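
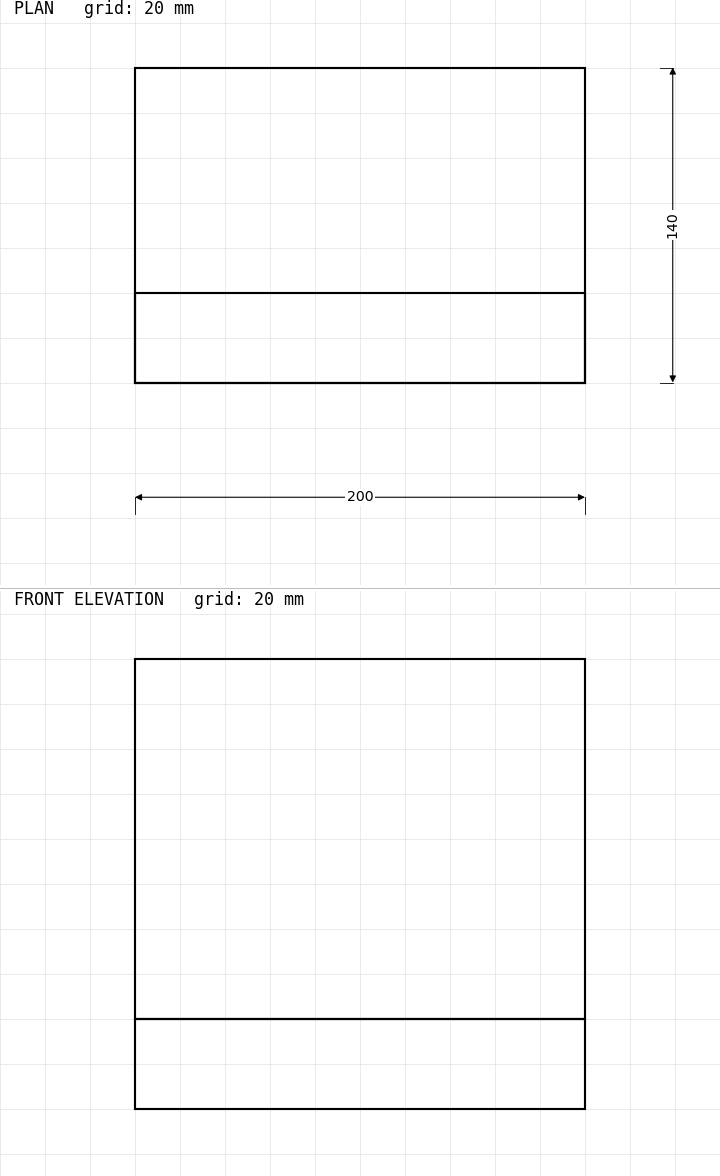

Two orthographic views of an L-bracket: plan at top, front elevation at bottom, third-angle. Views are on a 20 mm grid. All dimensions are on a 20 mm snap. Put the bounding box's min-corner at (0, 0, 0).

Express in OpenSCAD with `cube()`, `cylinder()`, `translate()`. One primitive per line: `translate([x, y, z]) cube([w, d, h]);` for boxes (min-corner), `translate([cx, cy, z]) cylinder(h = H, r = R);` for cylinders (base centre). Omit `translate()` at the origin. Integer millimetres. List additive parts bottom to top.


cube([200, 140, 40]);
translate([0, 0, 40]) cube([200, 40, 160]);


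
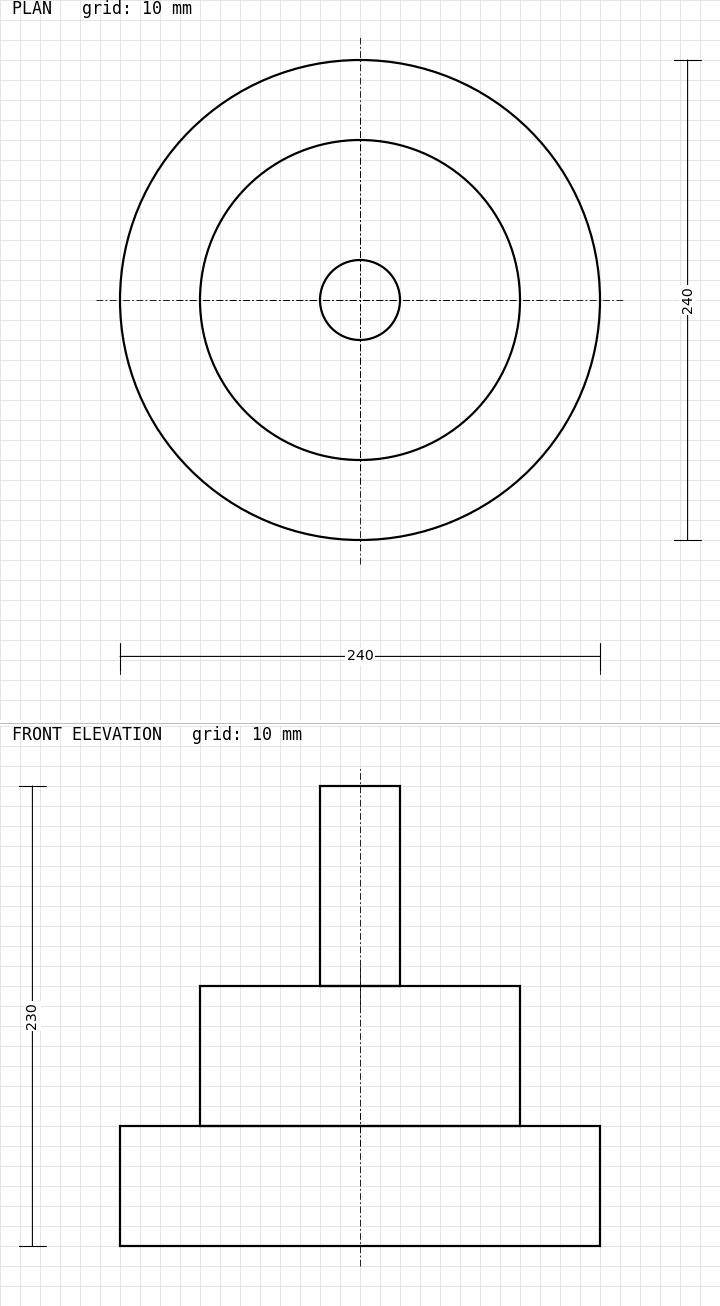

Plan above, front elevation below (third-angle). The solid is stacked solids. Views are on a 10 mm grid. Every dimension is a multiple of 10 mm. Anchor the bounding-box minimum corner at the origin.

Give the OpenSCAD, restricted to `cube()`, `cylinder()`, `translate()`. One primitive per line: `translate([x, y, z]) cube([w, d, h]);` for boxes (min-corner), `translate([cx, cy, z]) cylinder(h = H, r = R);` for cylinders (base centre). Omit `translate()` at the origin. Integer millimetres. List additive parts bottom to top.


translate([120, 120, 0]) cylinder(h = 60, r = 120);
translate([120, 120, 60]) cylinder(h = 70, r = 80);
translate([120, 120, 130]) cylinder(h = 100, r = 20);


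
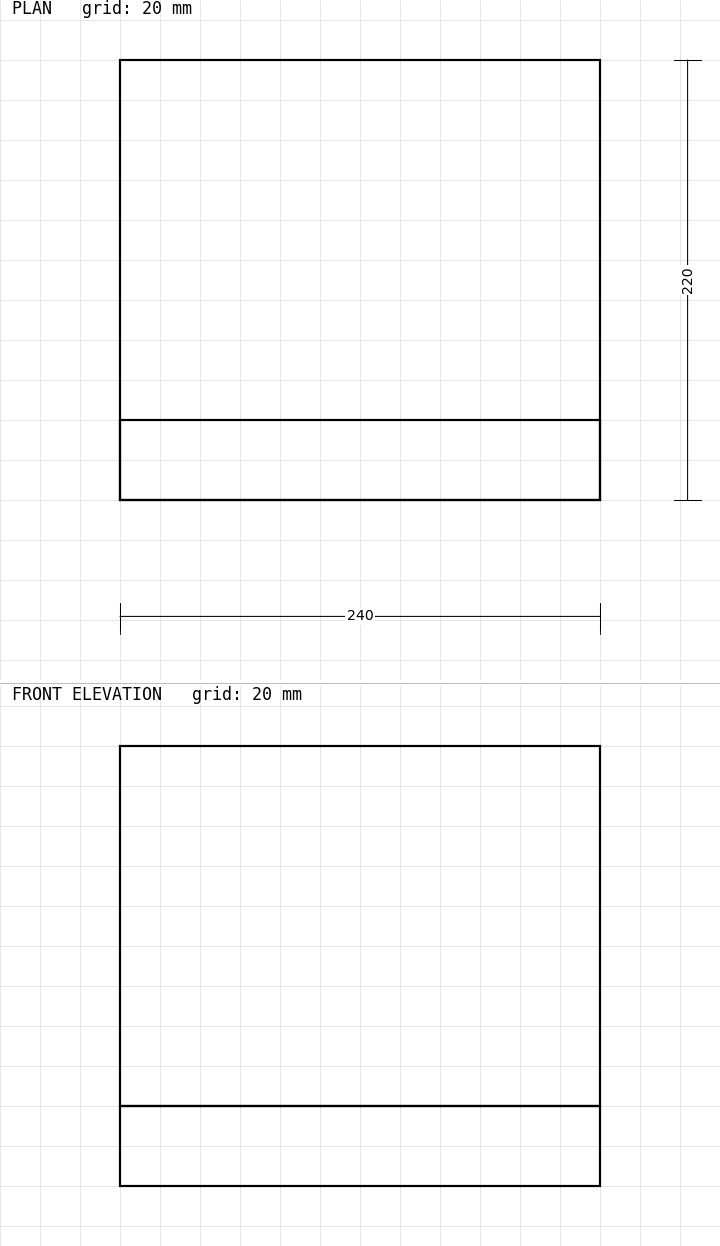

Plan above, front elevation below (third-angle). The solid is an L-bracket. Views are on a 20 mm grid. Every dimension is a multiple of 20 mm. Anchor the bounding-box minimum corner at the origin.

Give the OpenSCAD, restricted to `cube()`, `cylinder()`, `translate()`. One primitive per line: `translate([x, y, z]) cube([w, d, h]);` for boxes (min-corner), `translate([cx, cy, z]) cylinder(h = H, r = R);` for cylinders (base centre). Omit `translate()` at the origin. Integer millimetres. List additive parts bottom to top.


cube([240, 220, 40]);
translate([0, 0, 40]) cube([240, 40, 180]);


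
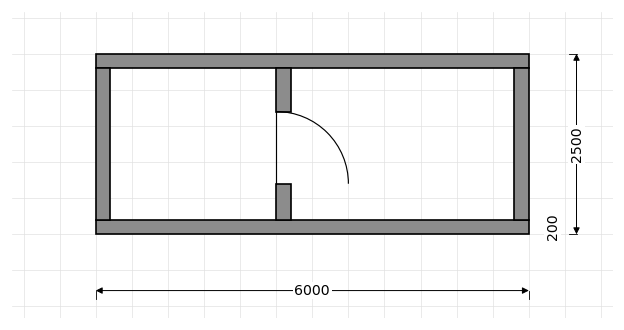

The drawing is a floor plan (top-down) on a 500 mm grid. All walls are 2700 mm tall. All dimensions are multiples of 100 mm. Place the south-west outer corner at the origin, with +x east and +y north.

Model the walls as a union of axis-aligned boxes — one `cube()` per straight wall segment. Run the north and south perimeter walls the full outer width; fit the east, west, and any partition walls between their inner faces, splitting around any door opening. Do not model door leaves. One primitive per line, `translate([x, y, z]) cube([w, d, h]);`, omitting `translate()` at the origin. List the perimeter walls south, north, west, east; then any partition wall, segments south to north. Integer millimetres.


cube([6000, 200, 2700]);
translate([0, 2300, 0]) cube([6000, 200, 2700]);
translate([0, 200, 0]) cube([200, 2100, 2700]);
translate([5800, 200, 0]) cube([200, 2100, 2700]);
translate([2500, 200, 0]) cube([200, 500, 2700]);
translate([2500, 1700, 0]) cube([200, 600, 2700]);


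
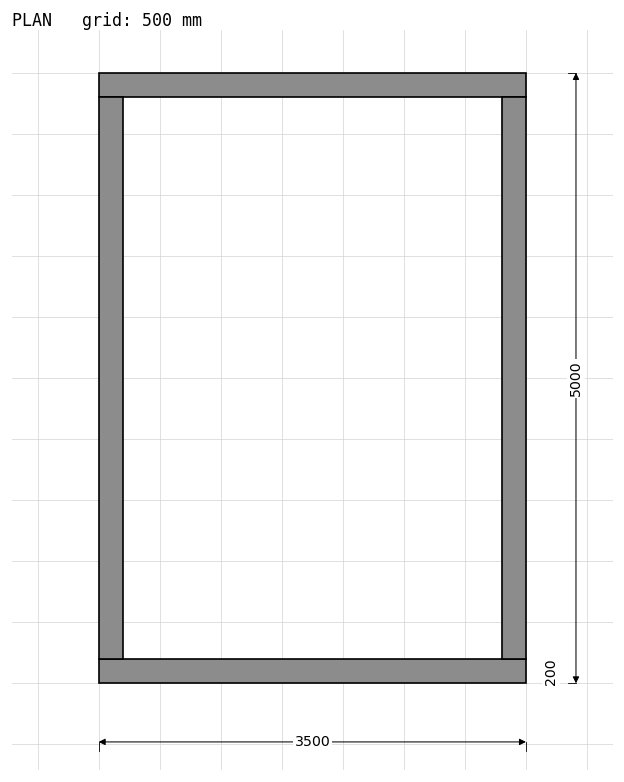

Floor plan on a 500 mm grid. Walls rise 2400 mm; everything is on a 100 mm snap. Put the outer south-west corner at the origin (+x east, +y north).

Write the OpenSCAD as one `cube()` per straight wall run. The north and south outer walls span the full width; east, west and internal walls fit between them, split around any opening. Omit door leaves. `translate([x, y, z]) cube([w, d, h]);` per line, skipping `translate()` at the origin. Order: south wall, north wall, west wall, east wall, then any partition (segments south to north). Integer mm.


cube([3500, 200, 2400]);
translate([0, 4800, 0]) cube([3500, 200, 2400]);
translate([0, 200, 0]) cube([200, 4600, 2400]);
translate([3300, 200, 0]) cube([200, 4600, 2400]);


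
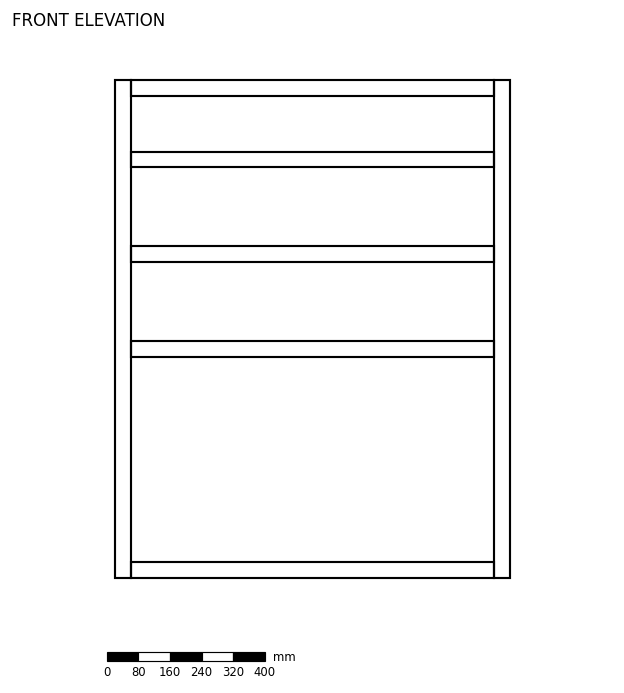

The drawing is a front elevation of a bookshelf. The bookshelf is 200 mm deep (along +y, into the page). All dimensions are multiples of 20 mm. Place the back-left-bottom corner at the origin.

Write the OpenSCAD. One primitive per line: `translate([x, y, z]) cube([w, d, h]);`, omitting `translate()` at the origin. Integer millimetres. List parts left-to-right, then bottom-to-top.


cube([40, 200, 1260]);
translate([40, 0, 0]) cube([920, 200, 40]);
translate([40, 0, 560]) cube([920, 200, 40]);
translate([40, 0, 800]) cube([920, 200, 40]);
translate([40, 0, 1040]) cube([920, 200, 40]);
translate([40, 0, 1220]) cube([920, 200, 40]);
translate([960, 0, 0]) cube([40, 200, 1260]);


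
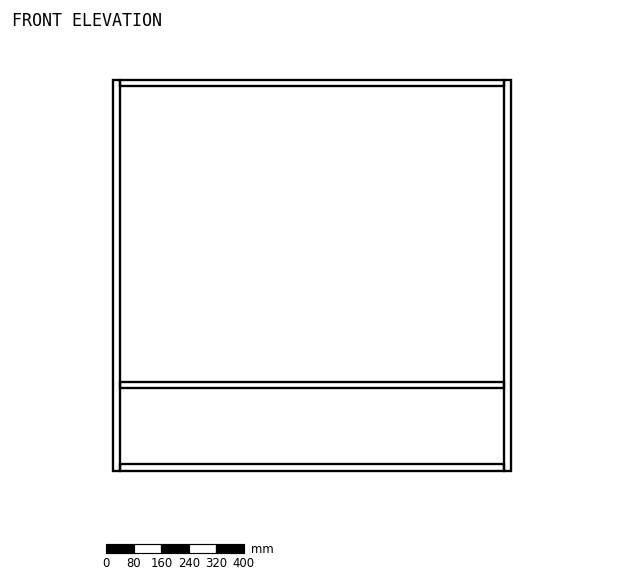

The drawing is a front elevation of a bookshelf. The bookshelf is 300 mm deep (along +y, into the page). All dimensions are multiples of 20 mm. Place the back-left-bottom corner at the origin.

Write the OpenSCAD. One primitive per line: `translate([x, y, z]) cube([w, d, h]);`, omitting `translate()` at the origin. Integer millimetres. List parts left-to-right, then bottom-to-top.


cube([20, 300, 1140]);
translate([20, 0, 0]) cube([1120, 300, 20]);
translate([20, 0, 240]) cube([1120, 300, 20]);
translate([20, 0, 1120]) cube([1120, 300, 20]);
translate([1140, 0, 0]) cube([20, 300, 1140]);


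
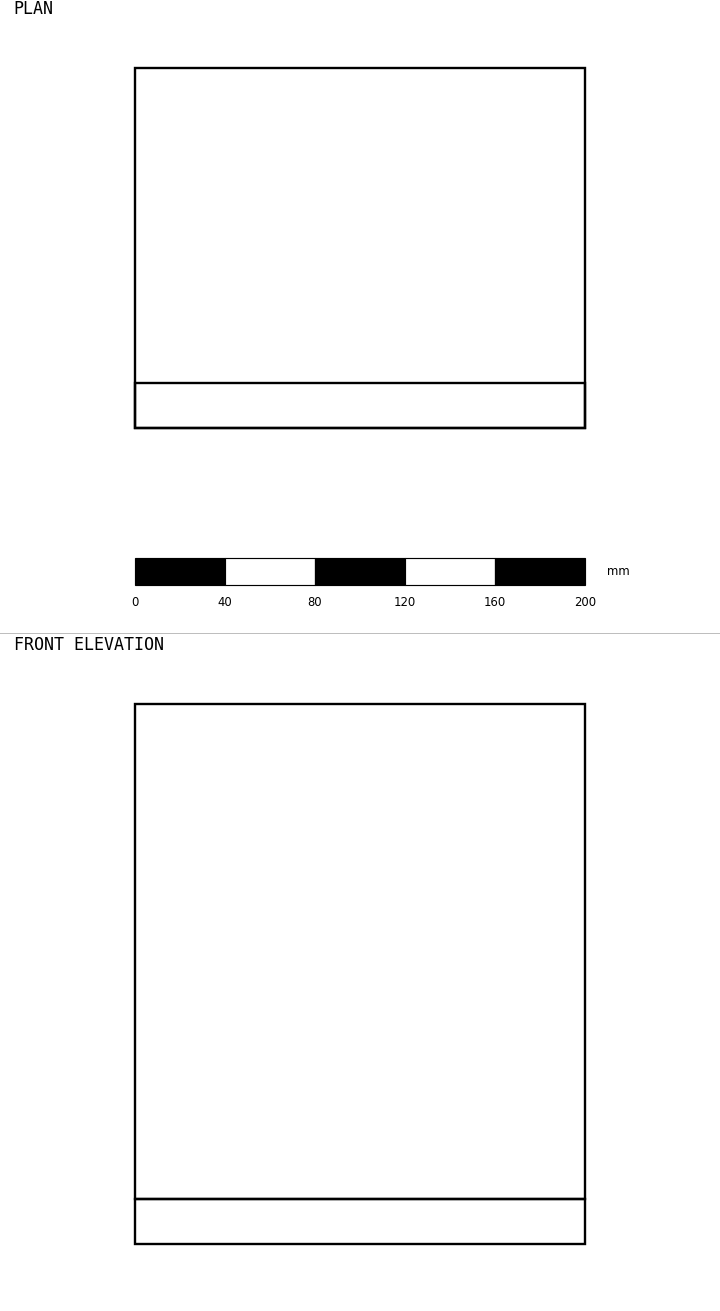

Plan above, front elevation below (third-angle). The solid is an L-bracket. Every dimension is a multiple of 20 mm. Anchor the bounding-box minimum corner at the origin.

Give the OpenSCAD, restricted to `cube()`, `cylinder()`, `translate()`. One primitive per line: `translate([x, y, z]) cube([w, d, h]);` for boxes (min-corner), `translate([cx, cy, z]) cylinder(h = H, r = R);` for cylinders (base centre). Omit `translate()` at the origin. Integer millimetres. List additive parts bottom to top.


cube([200, 160, 20]);
translate([0, 0, 20]) cube([200, 20, 220]);


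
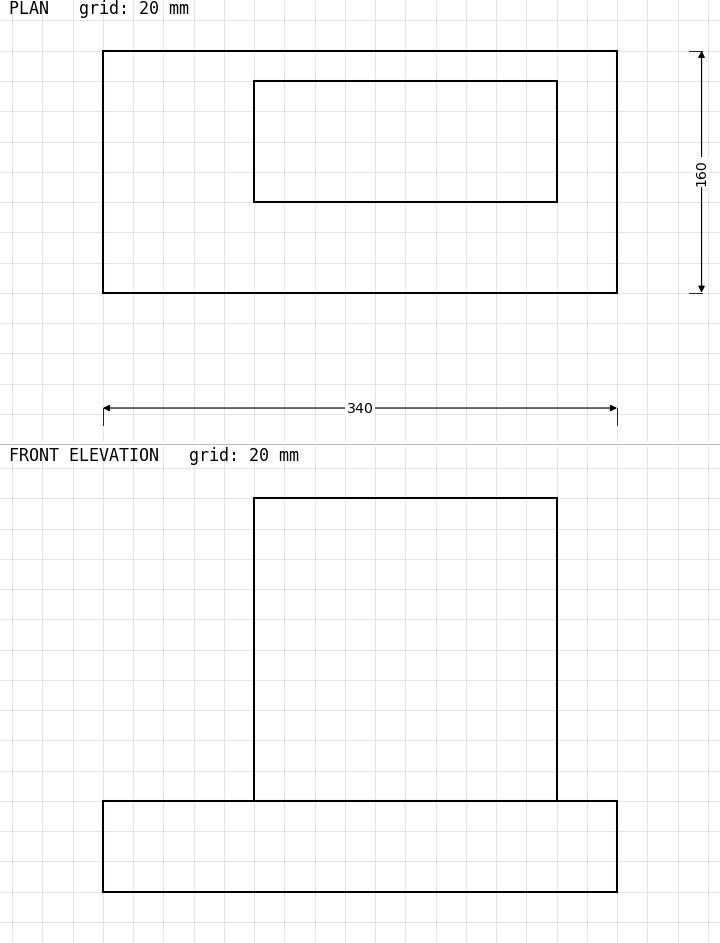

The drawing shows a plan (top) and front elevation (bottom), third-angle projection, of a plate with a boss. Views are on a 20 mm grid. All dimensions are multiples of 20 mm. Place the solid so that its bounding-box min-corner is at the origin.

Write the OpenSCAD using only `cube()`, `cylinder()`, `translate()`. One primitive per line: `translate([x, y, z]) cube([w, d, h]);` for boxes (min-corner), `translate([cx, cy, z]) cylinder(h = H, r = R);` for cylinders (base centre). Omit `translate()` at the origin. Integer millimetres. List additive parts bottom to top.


cube([340, 160, 60]);
translate([100, 60, 60]) cube([200, 80, 200]);


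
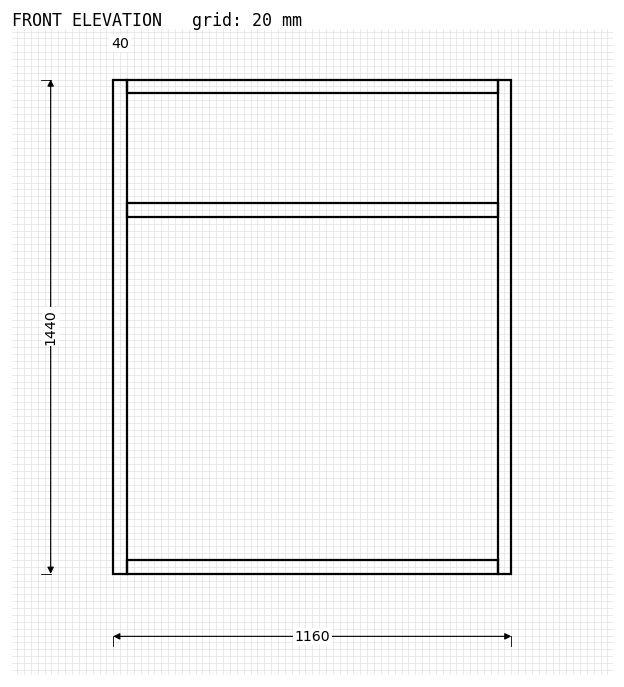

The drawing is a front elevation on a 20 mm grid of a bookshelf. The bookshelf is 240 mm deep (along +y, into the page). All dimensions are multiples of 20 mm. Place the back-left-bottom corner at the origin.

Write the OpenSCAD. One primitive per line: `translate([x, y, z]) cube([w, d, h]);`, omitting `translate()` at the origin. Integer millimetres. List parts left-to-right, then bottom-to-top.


cube([40, 240, 1440]);
translate([40, 0, 0]) cube([1080, 240, 40]);
translate([40, 0, 1040]) cube([1080, 240, 40]);
translate([40, 0, 1400]) cube([1080, 240, 40]);
translate([1120, 0, 0]) cube([40, 240, 1440]);


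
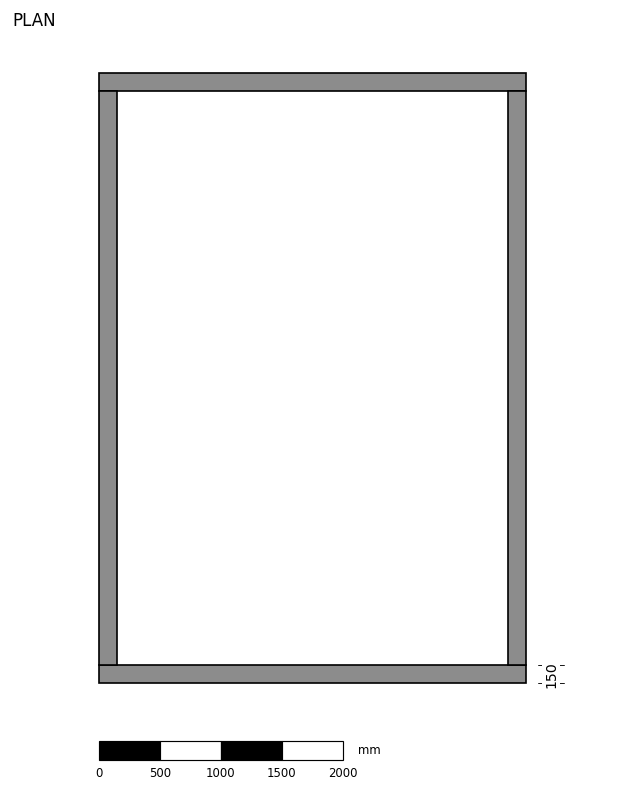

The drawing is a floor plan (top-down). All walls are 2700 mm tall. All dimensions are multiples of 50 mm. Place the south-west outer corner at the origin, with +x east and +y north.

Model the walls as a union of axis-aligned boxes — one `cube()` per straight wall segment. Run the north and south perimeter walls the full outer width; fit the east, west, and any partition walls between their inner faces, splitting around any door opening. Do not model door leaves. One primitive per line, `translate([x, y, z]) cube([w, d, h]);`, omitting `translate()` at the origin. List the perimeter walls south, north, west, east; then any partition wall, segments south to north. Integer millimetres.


cube([3500, 150, 2700]);
translate([0, 4850, 0]) cube([3500, 150, 2700]);
translate([0, 150, 0]) cube([150, 4700, 2700]);
translate([3350, 150, 0]) cube([150, 4700, 2700]);


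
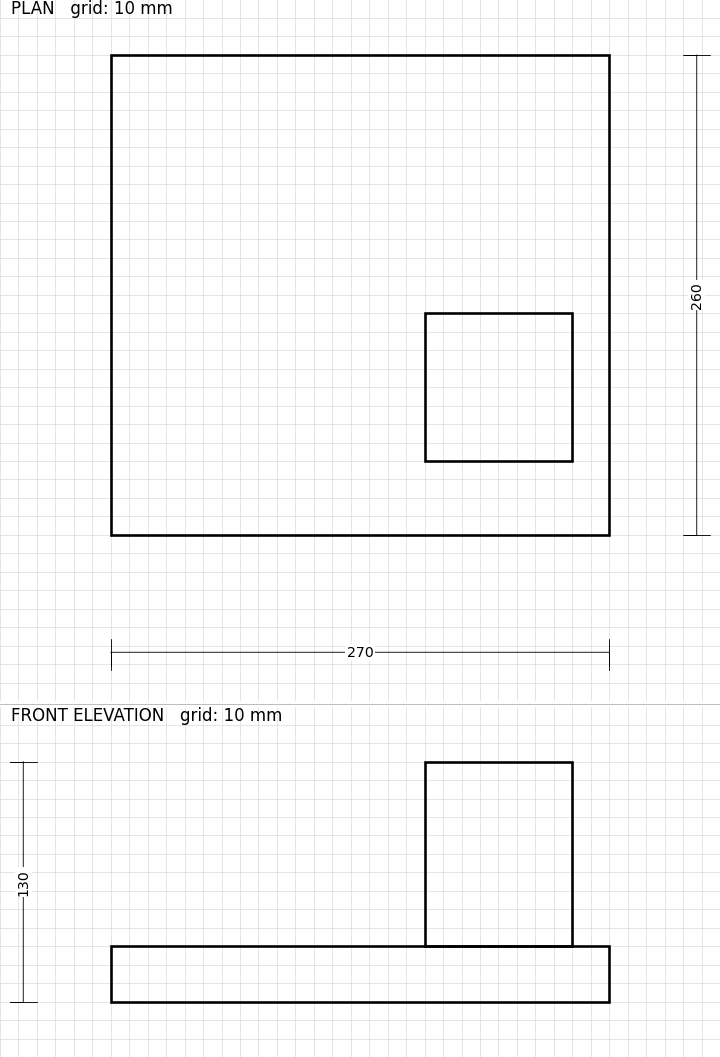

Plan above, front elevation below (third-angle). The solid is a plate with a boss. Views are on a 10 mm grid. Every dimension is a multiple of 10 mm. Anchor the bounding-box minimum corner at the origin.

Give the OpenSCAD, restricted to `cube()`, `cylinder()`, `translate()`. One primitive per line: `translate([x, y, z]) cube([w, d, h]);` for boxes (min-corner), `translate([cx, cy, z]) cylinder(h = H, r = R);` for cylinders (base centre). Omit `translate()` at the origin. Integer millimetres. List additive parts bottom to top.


cube([270, 260, 30]);
translate([170, 40, 30]) cube([80, 80, 100]);


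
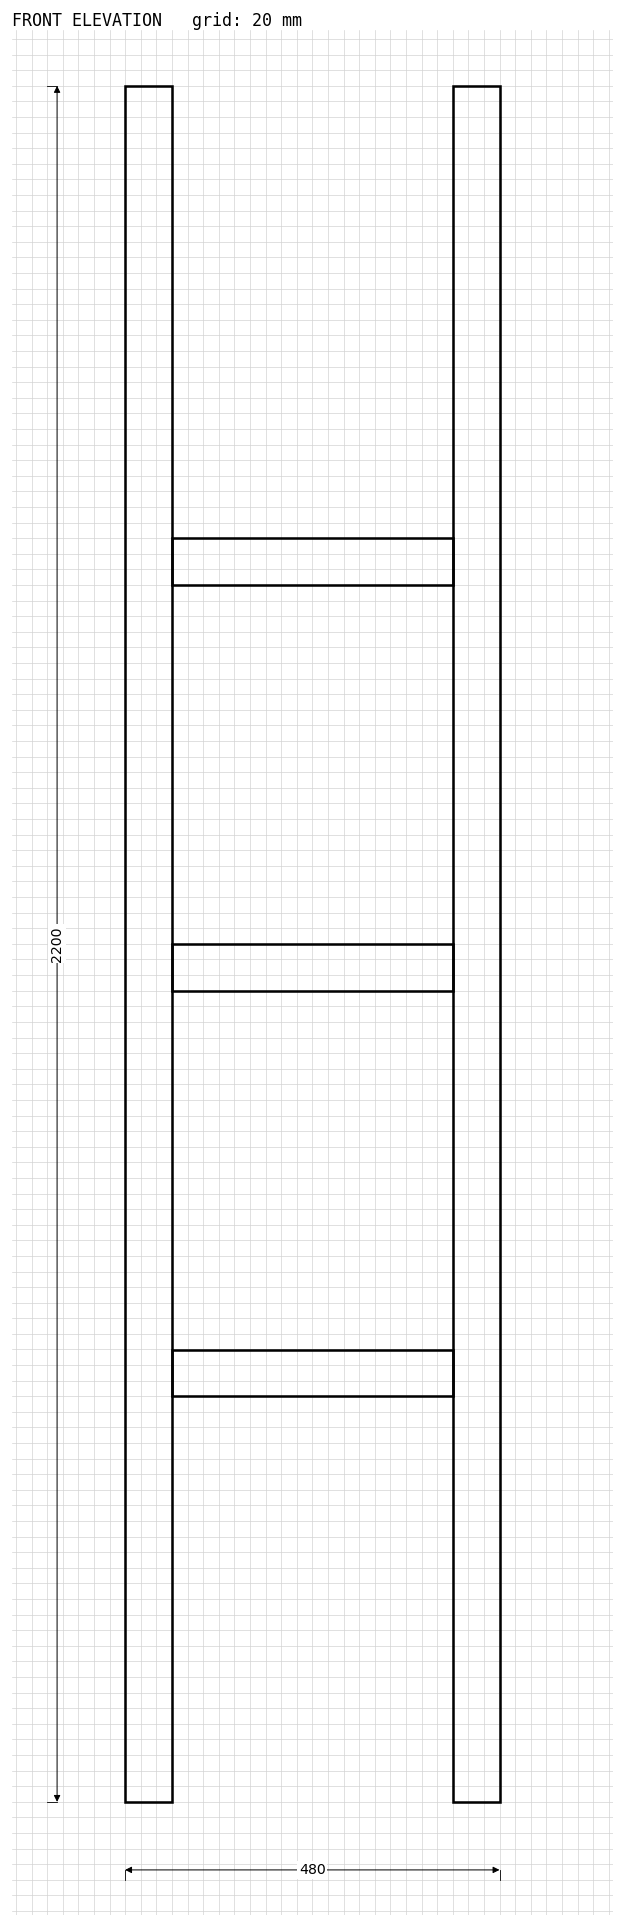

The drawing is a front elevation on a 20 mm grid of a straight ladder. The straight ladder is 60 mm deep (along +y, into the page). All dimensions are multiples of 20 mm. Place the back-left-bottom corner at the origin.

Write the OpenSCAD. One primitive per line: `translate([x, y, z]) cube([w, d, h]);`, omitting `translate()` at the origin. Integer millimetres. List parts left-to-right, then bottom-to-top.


cube([60, 60, 2200]);
translate([60, 0, 520]) cube([360, 60, 60]);
translate([60, 0, 1040]) cube([360, 60, 60]);
translate([60, 0, 1560]) cube([360, 60, 60]);
translate([420, 0, 0]) cube([60, 60, 2200]);


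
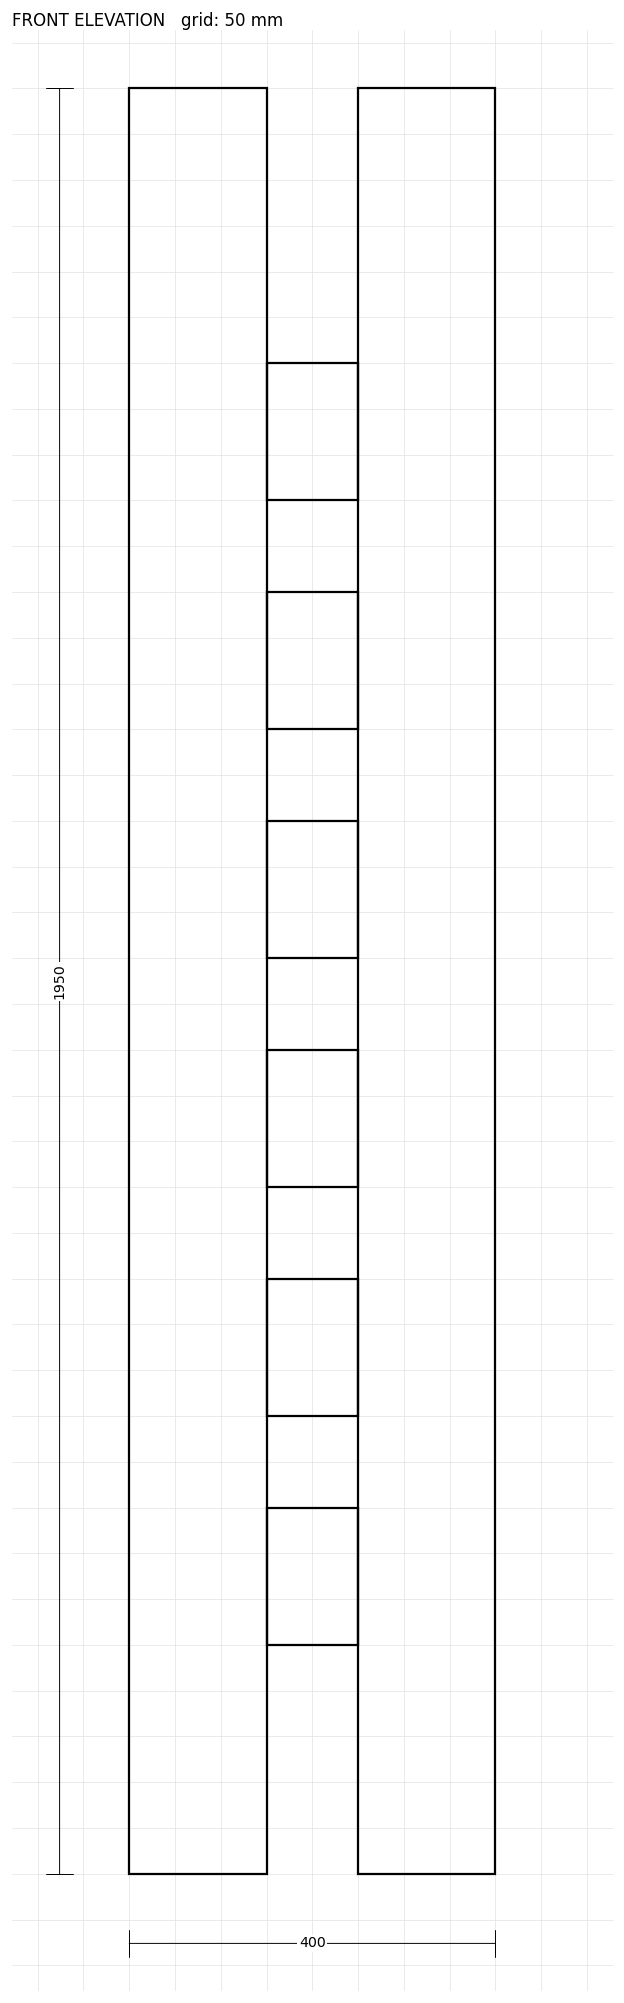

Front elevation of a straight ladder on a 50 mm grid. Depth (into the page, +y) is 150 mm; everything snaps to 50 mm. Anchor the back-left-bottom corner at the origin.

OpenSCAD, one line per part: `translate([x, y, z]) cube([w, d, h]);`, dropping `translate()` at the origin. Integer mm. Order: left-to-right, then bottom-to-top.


cube([150, 150, 1950]);
translate([150, 0, 250]) cube([100, 150, 150]);
translate([150, 0, 500]) cube([100, 150, 150]);
translate([150, 0, 750]) cube([100, 150, 150]);
translate([150, 0, 1000]) cube([100, 150, 150]);
translate([150, 0, 1250]) cube([100, 150, 150]);
translate([150, 0, 1500]) cube([100, 150, 150]);
translate([250, 0, 0]) cube([150, 150, 1950]);


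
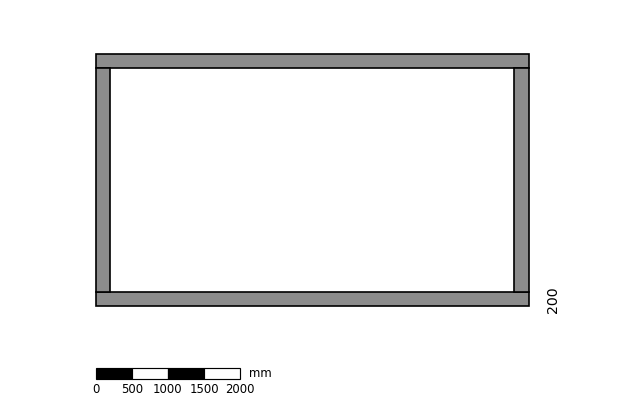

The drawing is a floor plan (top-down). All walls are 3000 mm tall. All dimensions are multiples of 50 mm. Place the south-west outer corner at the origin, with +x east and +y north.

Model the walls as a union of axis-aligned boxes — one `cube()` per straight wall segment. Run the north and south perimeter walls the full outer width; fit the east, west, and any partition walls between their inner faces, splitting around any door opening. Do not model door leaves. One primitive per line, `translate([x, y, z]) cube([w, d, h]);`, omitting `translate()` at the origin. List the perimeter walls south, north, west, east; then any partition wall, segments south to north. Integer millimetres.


cube([6000, 200, 3000]);
translate([0, 3300, 0]) cube([6000, 200, 3000]);
translate([0, 200, 0]) cube([200, 3100, 3000]);
translate([5800, 200, 0]) cube([200, 3100, 3000]);


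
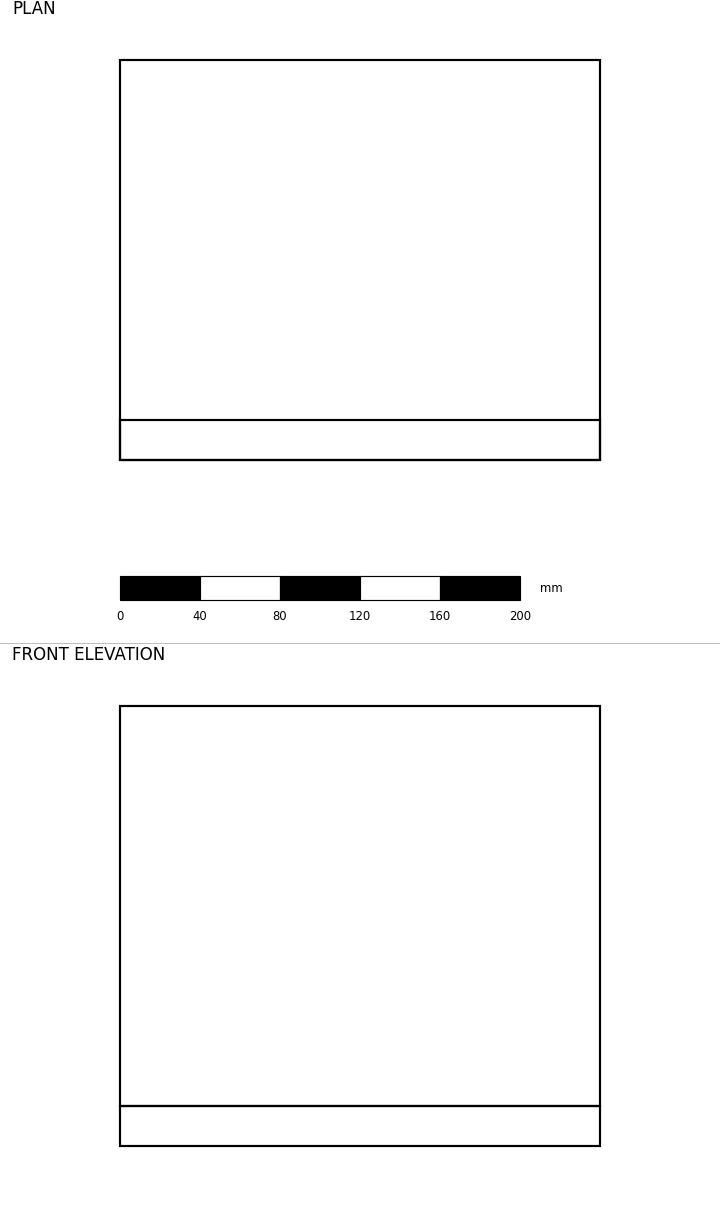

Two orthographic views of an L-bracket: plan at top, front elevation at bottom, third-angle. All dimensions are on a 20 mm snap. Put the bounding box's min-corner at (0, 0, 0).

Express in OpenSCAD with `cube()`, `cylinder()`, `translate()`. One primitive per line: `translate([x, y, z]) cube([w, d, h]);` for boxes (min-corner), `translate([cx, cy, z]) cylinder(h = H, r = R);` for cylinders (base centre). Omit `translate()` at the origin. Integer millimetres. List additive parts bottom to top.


cube([240, 200, 20]);
translate([0, 0, 20]) cube([240, 20, 200]);


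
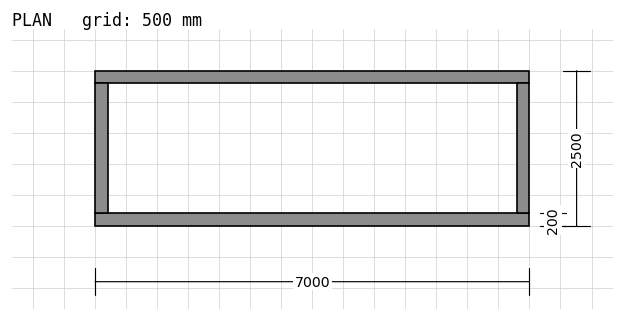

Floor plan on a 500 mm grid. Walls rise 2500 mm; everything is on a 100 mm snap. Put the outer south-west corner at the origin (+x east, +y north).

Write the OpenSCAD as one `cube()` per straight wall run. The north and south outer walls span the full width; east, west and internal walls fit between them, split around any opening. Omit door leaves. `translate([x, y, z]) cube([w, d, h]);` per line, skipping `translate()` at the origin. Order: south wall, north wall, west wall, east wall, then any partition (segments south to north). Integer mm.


cube([7000, 200, 2500]);
translate([0, 2300, 0]) cube([7000, 200, 2500]);
translate([0, 200, 0]) cube([200, 2100, 2500]);
translate([6800, 200, 0]) cube([200, 2100, 2500]);


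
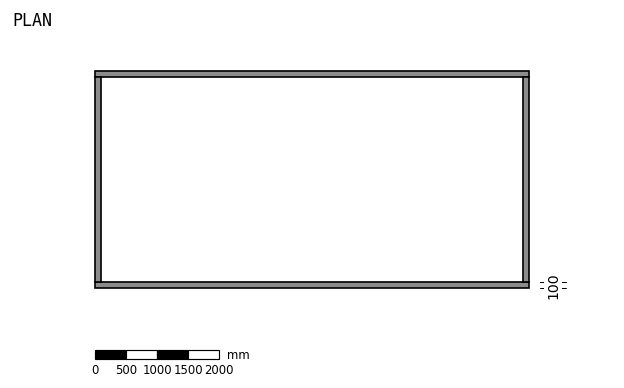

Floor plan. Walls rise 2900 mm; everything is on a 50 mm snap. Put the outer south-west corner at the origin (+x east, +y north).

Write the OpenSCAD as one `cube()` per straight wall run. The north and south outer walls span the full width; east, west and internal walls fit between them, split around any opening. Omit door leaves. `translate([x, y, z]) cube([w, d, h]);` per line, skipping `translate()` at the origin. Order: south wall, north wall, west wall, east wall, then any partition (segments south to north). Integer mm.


cube([7000, 100, 2900]);
translate([0, 3400, 0]) cube([7000, 100, 2900]);
translate([0, 100, 0]) cube([100, 3300, 2900]);
translate([6900, 100, 0]) cube([100, 3300, 2900]);


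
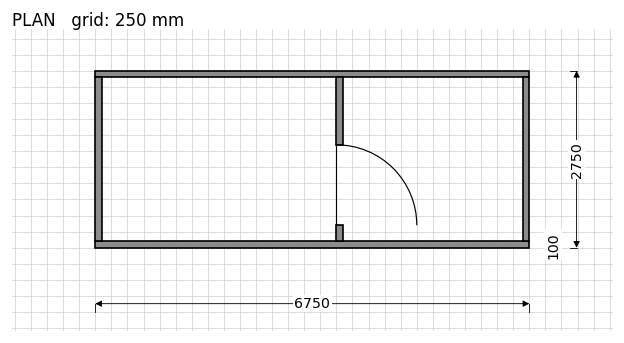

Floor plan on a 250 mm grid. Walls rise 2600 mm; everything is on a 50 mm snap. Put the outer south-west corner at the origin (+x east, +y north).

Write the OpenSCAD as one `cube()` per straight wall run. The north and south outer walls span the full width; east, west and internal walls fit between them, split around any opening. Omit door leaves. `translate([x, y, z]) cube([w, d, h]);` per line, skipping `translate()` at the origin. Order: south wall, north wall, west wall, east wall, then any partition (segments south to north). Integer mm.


cube([6750, 100, 2600]);
translate([0, 2650, 0]) cube([6750, 100, 2600]);
translate([0, 100, 0]) cube([100, 2550, 2600]);
translate([6650, 100, 0]) cube([100, 2550, 2600]);
translate([3750, 100, 0]) cube([100, 250, 2600]);
translate([3750, 1600, 0]) cube([100, 1050, 2600]);


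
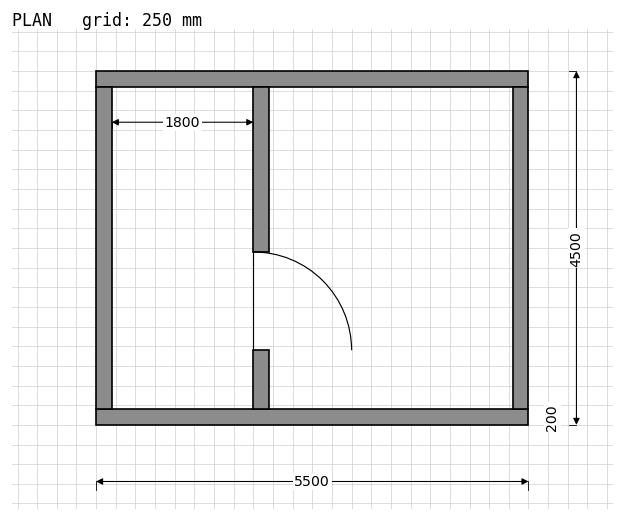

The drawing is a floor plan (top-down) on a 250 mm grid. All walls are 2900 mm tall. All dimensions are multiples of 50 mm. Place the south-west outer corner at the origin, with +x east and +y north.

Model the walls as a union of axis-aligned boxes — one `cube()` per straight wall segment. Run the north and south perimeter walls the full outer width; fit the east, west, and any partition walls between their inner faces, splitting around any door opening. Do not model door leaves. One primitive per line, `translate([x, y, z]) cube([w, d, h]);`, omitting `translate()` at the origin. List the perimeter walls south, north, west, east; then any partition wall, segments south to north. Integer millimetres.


cube([5500, 200, 2900]);
translate([0, 4300, 0]) cube([5500, 200, 2900]);
translate([0, 200, 0]) cube([200, 4100, 2900]);
translate([5300, 200, 0]) cube([200, 4100, 2900]);
translate([2000, 200, 0]) cube([200, 750, 2900]);
translate([2000, 2200, 0]) cube([200, 2100, 2900]);


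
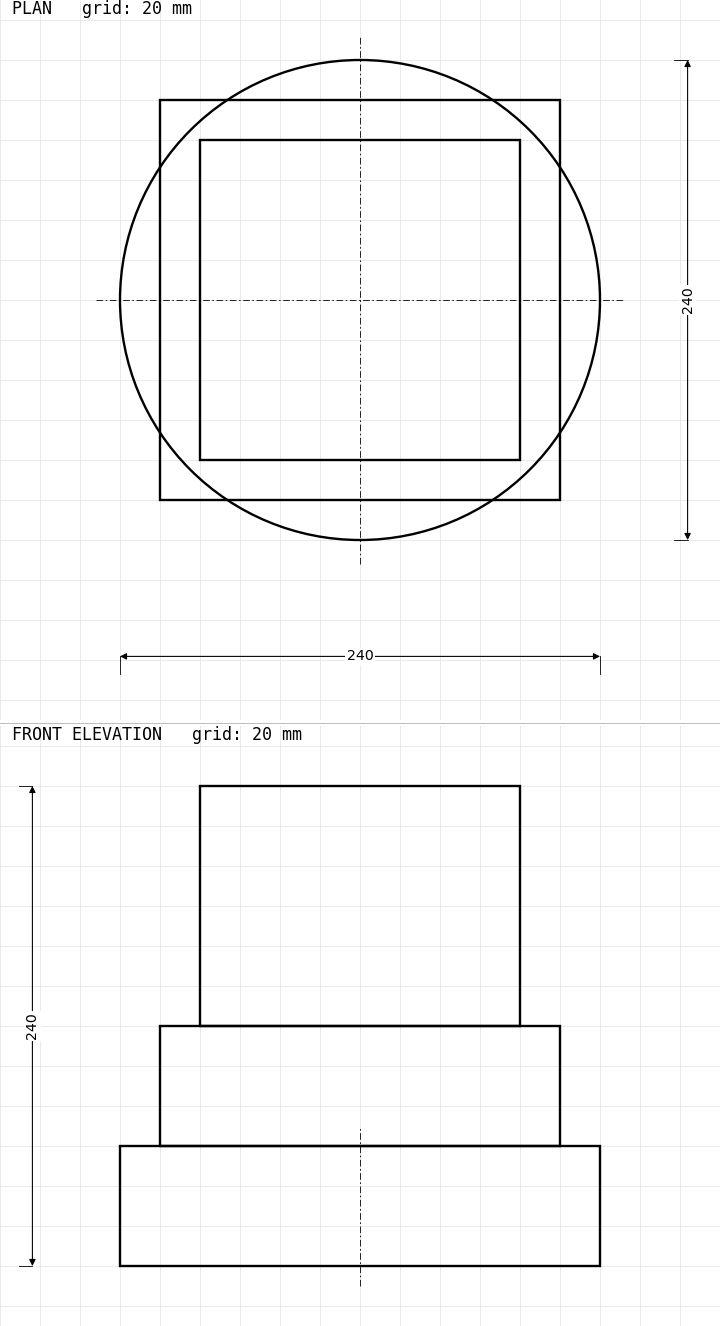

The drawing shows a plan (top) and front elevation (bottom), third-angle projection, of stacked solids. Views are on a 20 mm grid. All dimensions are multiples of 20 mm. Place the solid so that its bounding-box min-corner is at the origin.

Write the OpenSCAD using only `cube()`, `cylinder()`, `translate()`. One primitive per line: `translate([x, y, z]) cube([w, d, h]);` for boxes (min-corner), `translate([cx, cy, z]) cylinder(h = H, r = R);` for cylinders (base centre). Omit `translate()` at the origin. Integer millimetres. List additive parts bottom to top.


translate([120, 120, 0]) cylinder(h = 60, r = 120);
translate([20, 20, 60]) cube([200, 200, 60]);
translate([40, 40, 120]) cube([160, 160, 120]);


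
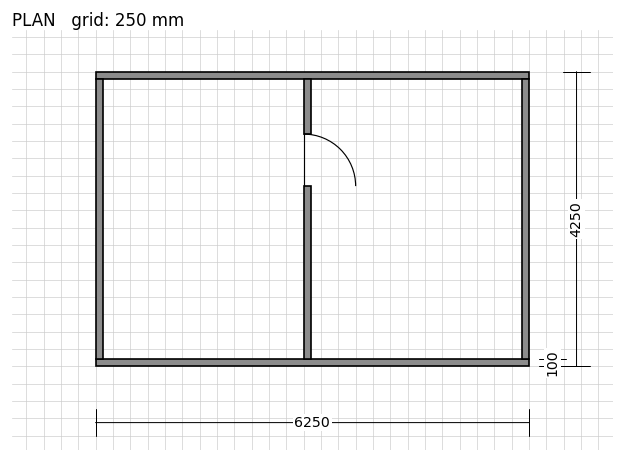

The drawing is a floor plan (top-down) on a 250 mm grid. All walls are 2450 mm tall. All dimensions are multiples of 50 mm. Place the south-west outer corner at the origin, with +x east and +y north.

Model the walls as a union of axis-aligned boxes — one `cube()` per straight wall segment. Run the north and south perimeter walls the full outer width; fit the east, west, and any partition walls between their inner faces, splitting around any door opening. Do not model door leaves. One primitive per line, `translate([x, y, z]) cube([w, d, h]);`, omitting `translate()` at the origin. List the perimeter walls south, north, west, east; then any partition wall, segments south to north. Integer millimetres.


cube([6250, 100, 2450]);
translate([0, 4150, 0]) cube([6250, 100, 2450]);
translate([0, 100, 0]) cube([100, 4050, 2450]);
translate([6150, 100, 0]) cube([100, 4050, 2450]);
translate([3000, 100, 0]) cube([100, 2500, 2450]);
translate([3000, 3350, 0]) cube([100, 800, 2450]);


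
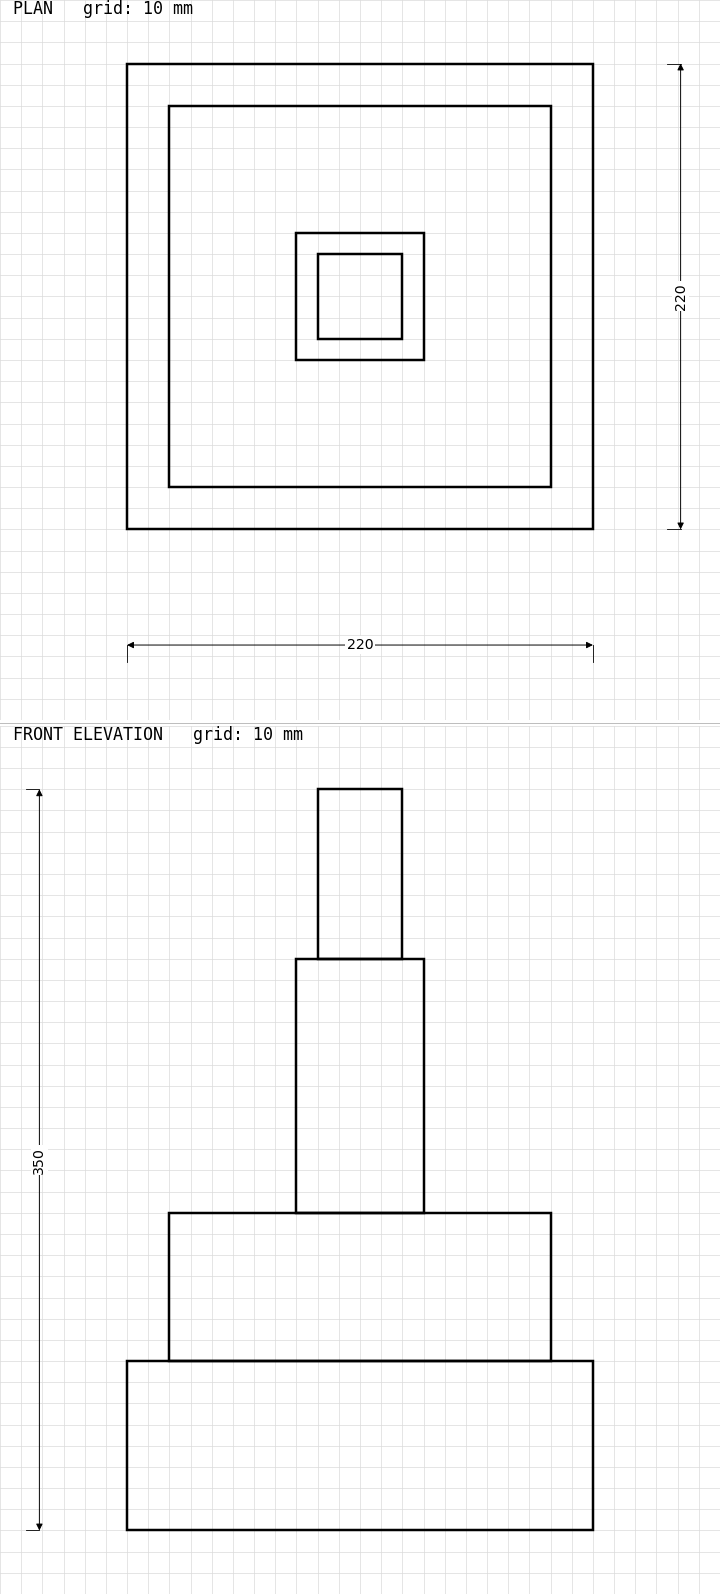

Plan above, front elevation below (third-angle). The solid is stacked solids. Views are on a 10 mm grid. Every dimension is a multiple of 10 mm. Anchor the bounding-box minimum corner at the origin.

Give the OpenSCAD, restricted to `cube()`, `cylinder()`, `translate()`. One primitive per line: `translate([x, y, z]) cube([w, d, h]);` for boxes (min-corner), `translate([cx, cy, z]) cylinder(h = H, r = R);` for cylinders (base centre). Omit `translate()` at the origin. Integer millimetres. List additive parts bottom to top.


cube([220, 220, 80]);
translate([20, 20, 80]) cube([180, 180, 70]);
translate([80, 80, 150]) cube([60, 60, 120]);
translate([90, 90, 270]) cube([40, 40, 80]);


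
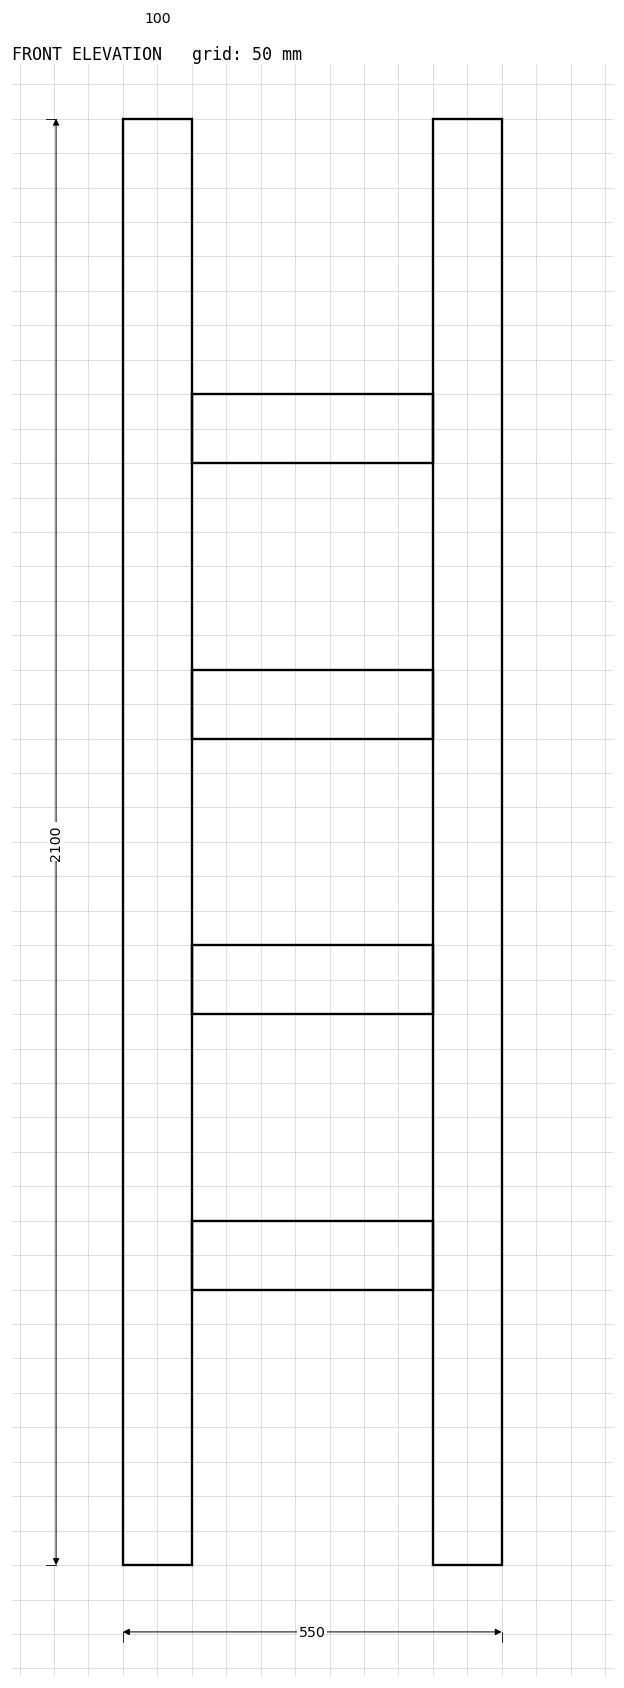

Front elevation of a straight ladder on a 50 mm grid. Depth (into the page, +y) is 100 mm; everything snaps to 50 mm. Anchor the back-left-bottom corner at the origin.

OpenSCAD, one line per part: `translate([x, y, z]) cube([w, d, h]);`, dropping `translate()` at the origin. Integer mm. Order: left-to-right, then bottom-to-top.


cube([100, 100, 2100]);
translate([100, 0, 400]) cube([350, 100, 100]);
translate([100, 0, 800]) cube([350, 100, 100]);
translate([100, 0, 1200]) cube([350, 100, 100]);
translate([100, 0, 1600]) cube([350, 100, 100]);
translate([450, 0, 0]) cube([100, 100, 2100]);


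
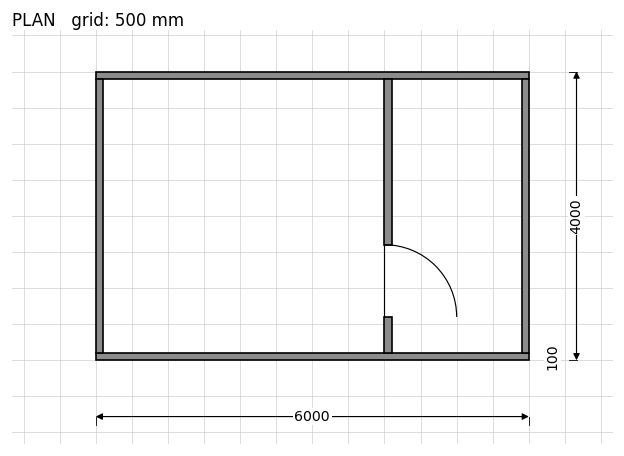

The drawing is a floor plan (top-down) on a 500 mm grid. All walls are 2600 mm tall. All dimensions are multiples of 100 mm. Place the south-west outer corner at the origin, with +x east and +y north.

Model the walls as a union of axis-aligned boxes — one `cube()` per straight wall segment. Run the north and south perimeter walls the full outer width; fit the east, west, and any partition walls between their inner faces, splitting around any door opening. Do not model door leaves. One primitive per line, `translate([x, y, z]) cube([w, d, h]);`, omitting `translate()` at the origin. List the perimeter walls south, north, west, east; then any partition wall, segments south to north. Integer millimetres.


cube([6000, 100, 2600]);
translate([0, 3900, 0]) cube([6000, 100, 2600]);
translate([0, 100, 0]) cube([100, 3800, 2600]);
translate([5900, 100, 0]) cube([100, 3800, 2600]);
translate([4000, 100, 0]) cube([100, 500, 2600]);
translate([4000, 1600, 0]) cube([100, 2300, 2600]);


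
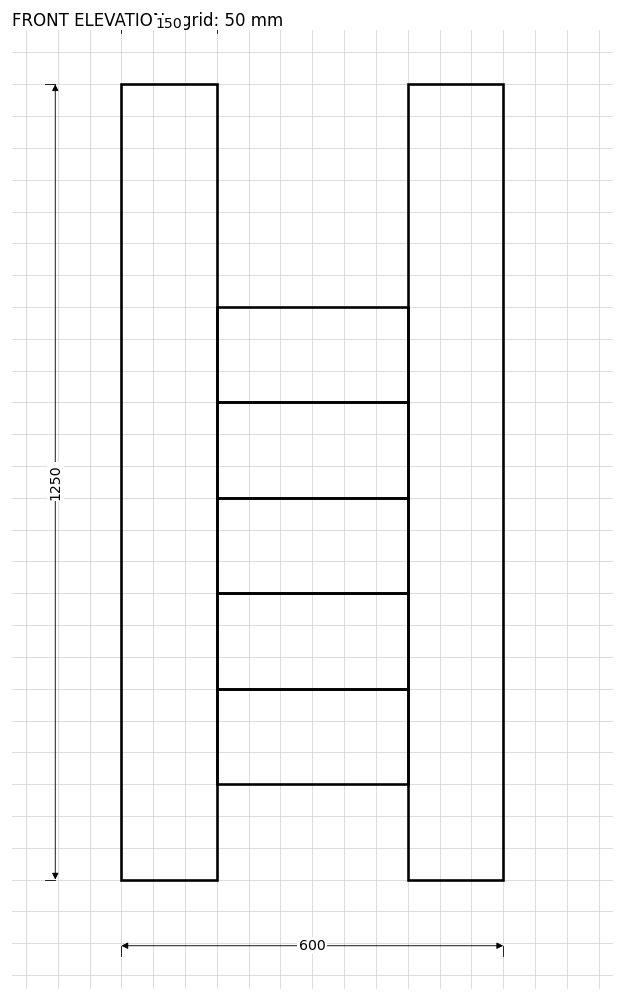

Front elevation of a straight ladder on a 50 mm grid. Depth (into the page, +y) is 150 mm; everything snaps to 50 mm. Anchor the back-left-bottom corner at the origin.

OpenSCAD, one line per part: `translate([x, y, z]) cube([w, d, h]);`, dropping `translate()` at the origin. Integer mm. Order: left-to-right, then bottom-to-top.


cube([150, 150, 1250]);
translate([150, 0, 150]) cube([300, 150, 150]);
translate([150, 0, 300]) cube([300, 150, 150]);
translate([150, 0, 450]) cube([300, 150, 150]);
translate([150, 0, 600]) cube([300, 150, 150]);
translate([150, 0, 750]) cube([300, 150, 150]);
translate([450, 0, 0]) cube([150, 150, 1250]);


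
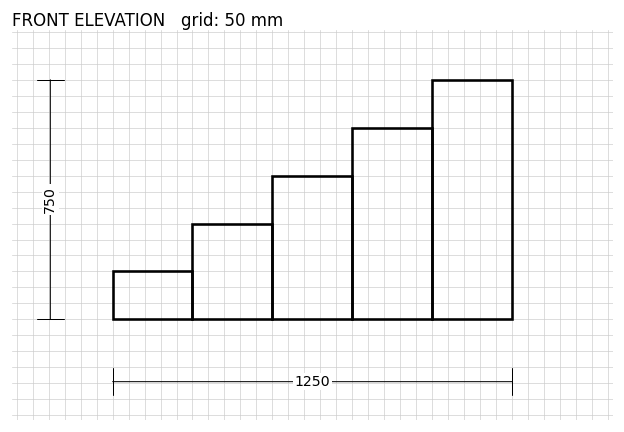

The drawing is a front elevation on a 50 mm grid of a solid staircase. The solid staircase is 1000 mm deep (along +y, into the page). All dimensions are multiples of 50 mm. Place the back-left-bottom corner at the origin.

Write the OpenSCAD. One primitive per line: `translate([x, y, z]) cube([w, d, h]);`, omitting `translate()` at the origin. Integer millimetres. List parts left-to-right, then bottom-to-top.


cube([250, 1000, 150]);
translate([250, 0, 0]) cube([250, 1000, 300]);
translate([500, 0, 0]) cube([250, 1000, 450]);
translate([750, 0, 0]) cube([250, 1000, 600]);
translate([1000, 0, 0]) cube([250, 1000, 750]);


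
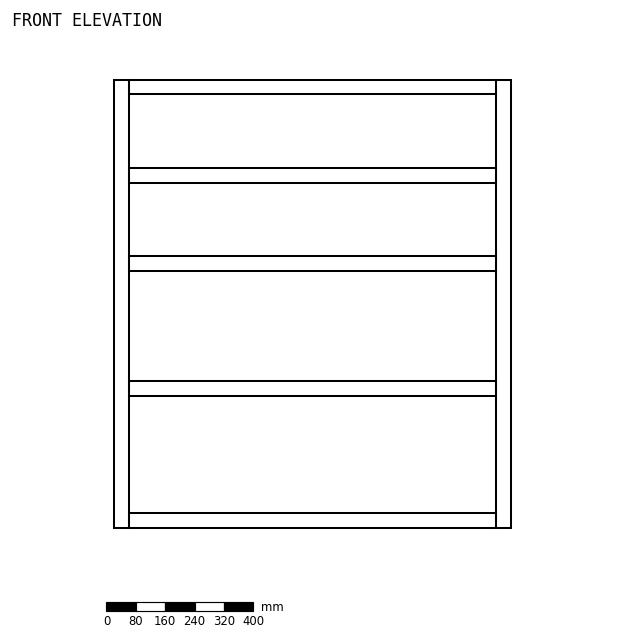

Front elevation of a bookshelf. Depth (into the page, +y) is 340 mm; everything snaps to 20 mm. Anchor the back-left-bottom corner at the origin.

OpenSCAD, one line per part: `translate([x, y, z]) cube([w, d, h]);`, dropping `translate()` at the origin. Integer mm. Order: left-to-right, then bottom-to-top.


cube([40, 340, 1220]);
translate([40, 0, 0]) cube([1000, 340, 40]);
translate([40, 0, 360]) cube([1000, 340, 40]);
translate([40, 0, 700]) cube([1000, 340, 40]);
translate([40, 0, 940]) cube([1000, 340, 40]);
translate([40, 0, 1180]) cube([1000, 340, 40]);
translate([1040, 0, 0]) cube([40, 340, 1220]);


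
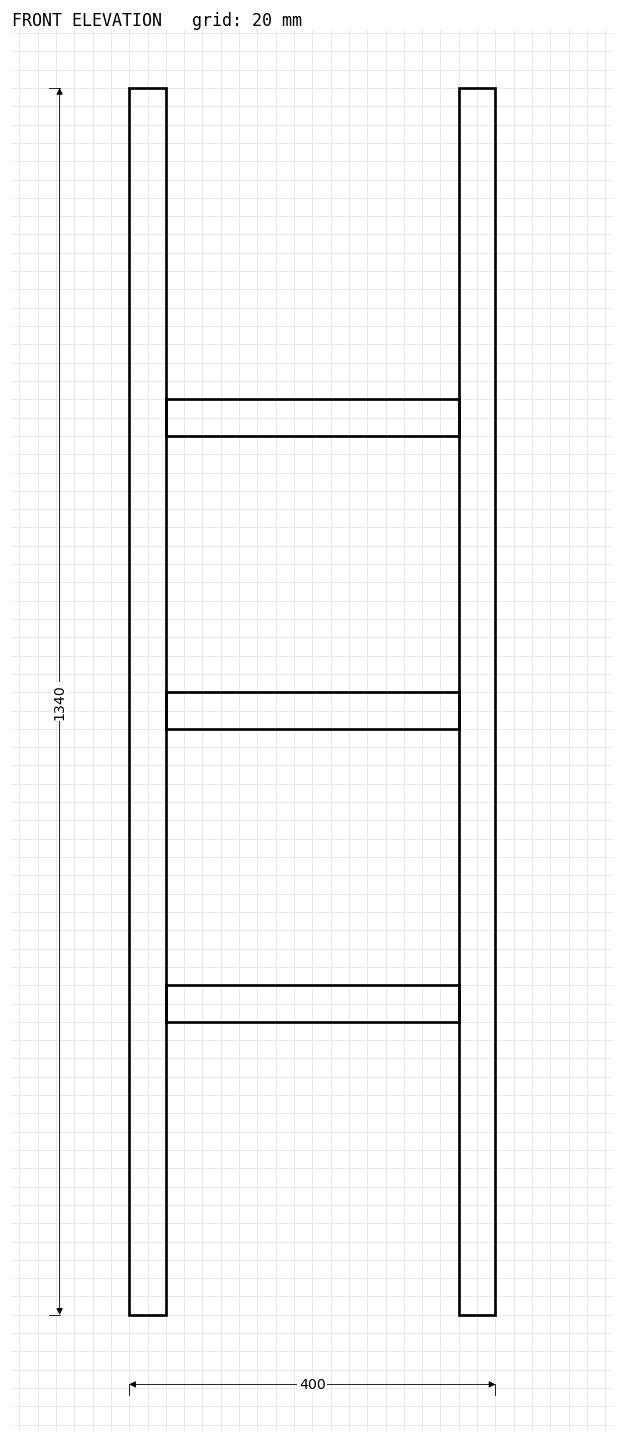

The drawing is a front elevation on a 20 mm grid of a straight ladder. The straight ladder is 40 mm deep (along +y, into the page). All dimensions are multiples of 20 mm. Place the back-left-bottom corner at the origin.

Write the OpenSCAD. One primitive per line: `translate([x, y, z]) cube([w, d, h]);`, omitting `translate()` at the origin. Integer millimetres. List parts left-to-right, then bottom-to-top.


cube([40, 40, 1340]);
translate([40, 0, 320]) cube([320, 40, 40]);
translate([40, 0, 640]) cube([320, 40, 40]);
translate([40, 0, 960]) cube([320, 40, 40]);
translate([360, 0, 0]) cube([40, 40, 1340]);


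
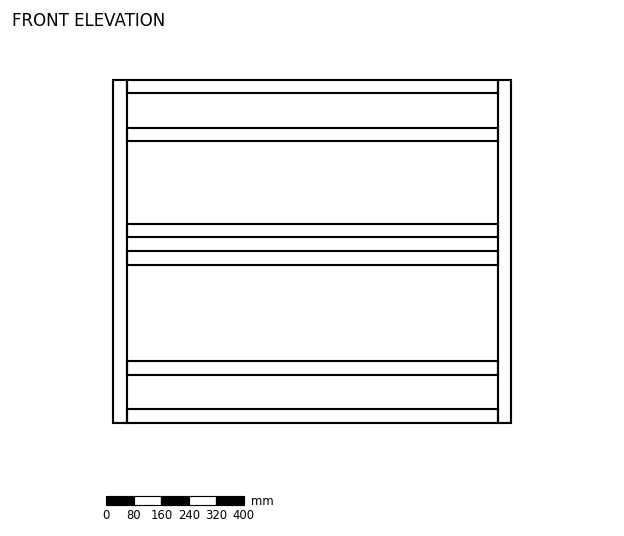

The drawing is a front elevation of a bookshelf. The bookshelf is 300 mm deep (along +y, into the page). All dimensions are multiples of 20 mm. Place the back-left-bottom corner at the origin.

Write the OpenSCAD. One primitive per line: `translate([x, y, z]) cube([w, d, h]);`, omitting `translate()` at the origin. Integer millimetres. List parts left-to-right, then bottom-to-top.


cube([40, 300, 1000]);
translate([40, 0, 0]) cube([1080, 300, 40]);
translate([40, 0, 140]) cube([1080, 300, 40]);
translate([40, 0, 460]) cube([1080, 300, 40]);
translate([40, 0, 540]) cube([1080, 300, 40]);
translate([40, 0, 820]) cube([1080, 300, 40]);
translate([40, 0, 960]) cube([1080, 300, 40]);
translate([1120, 0, 0]) cube([40, 300, 1000]);


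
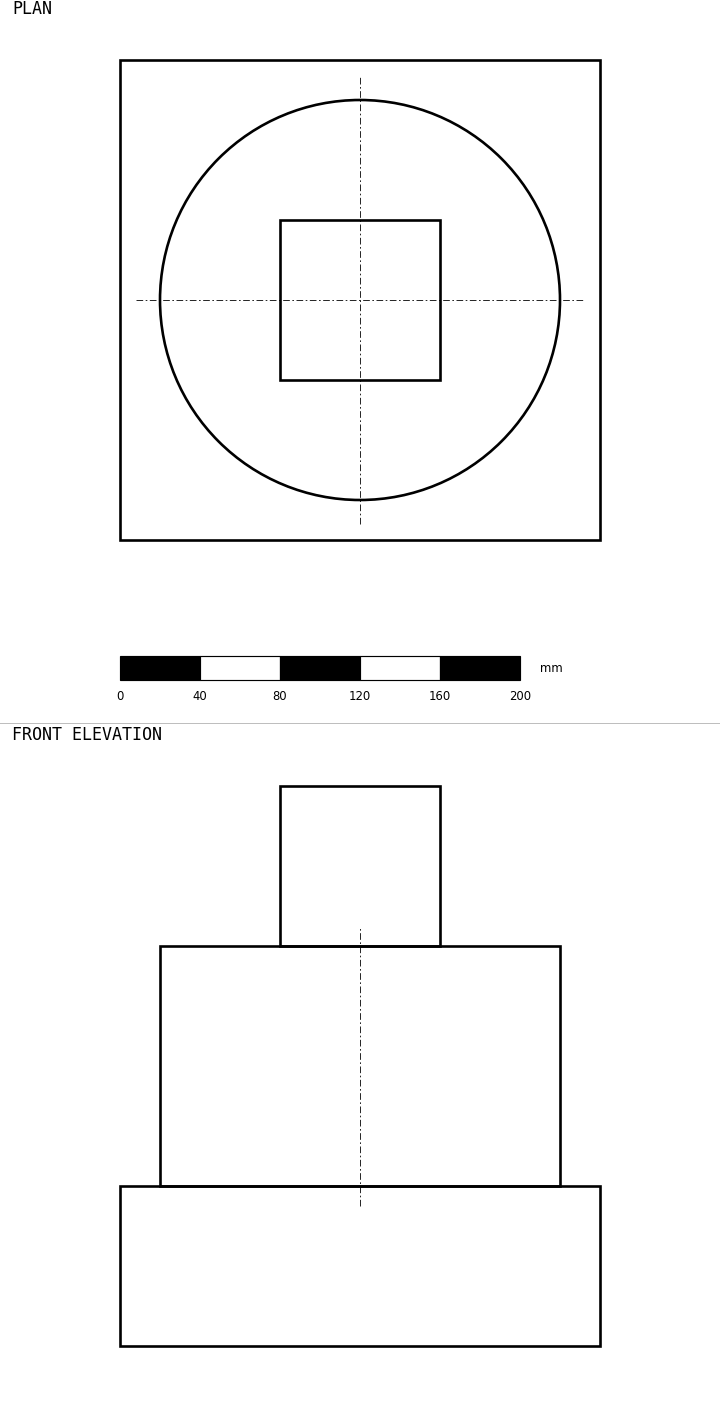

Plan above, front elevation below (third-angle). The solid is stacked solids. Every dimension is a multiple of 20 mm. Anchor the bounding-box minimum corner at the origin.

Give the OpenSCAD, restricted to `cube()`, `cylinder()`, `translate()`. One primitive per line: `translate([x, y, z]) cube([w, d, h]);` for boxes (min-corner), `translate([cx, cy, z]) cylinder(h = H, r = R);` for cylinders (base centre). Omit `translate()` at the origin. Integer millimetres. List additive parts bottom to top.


cube([240, 240, 80]);
translate([120, 120, 80]) cylinder(h = 120, r = 100);
translate([80, 80, 200]) cube([80, 80, 80]);


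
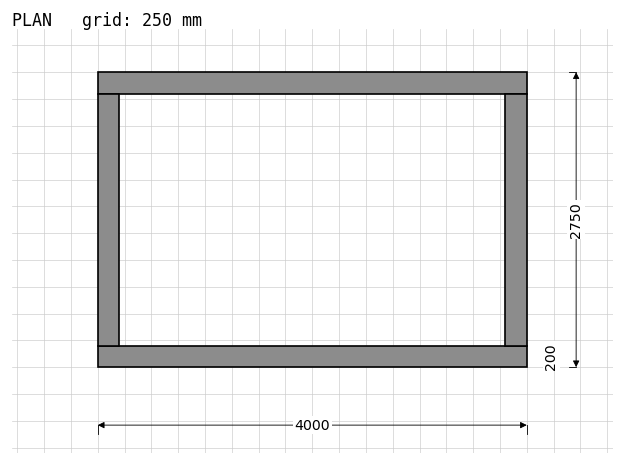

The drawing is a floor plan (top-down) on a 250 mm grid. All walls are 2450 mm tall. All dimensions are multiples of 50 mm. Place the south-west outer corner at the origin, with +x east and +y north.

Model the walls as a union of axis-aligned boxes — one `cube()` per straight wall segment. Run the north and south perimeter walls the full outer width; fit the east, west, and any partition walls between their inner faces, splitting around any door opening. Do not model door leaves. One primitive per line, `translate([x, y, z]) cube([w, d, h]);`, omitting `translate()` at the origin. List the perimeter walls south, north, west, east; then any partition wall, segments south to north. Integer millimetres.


cube([4000, 200, 2450]);
translate([0, 2550, 0]) cube([4000, 200, 2450]);
translate([0, 200, 0]) cube([200, 2350, 2450]);
translate([3800, 200, 0]) cube([200, 2350, 2450]);


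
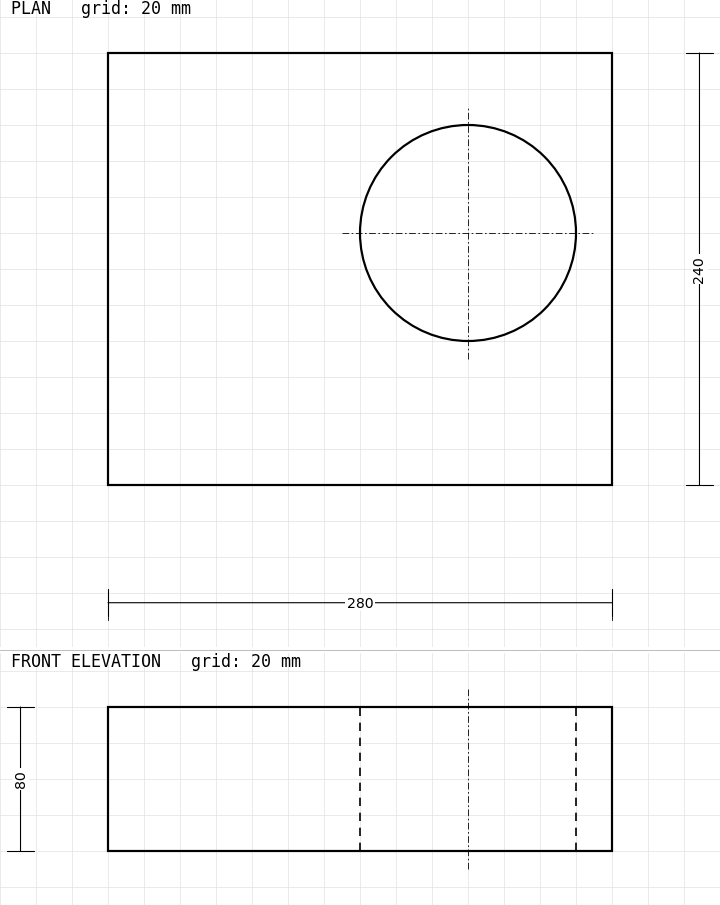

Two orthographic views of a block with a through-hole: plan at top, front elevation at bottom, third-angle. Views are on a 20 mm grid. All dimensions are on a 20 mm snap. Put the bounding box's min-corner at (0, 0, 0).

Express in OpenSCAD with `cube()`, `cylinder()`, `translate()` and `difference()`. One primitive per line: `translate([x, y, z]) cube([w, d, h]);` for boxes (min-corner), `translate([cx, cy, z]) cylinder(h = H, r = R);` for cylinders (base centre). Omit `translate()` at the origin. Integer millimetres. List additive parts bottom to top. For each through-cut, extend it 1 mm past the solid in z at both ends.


difference() {
  cube([280, 240, 80]);
  translate([200, 140, -1]) cylinder(h = 82, r = 60);
}


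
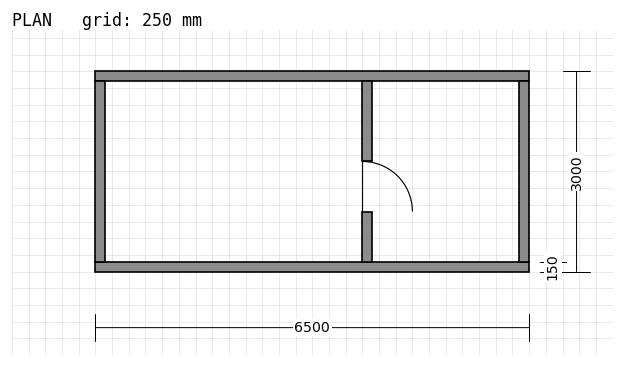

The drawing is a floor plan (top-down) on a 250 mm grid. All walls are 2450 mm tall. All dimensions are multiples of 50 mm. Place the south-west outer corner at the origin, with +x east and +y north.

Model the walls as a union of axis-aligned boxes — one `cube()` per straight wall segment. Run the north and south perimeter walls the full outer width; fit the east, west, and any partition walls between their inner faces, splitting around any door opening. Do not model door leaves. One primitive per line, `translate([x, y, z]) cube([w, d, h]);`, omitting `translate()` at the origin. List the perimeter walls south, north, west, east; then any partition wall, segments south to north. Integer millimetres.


cube([6500, 150, 2450]);
translate([0, 2850, 0]) cube([6500, 150, 2450]);
translate([0, 150, 0]) cube([150, 2700, 2450]);
translate([6350, 150, 0]) cube([150, 2700, 2450]);
translate([4000, 150, 0]) cube([150, 750, 2450]);
translate([4000, 1650, 0]) cube([150, 1200, 2450]);


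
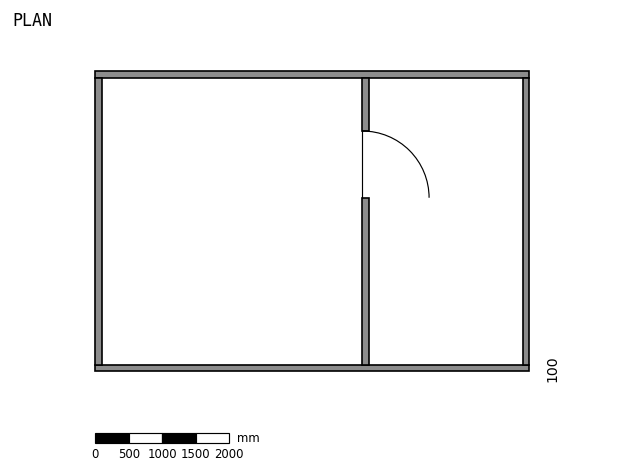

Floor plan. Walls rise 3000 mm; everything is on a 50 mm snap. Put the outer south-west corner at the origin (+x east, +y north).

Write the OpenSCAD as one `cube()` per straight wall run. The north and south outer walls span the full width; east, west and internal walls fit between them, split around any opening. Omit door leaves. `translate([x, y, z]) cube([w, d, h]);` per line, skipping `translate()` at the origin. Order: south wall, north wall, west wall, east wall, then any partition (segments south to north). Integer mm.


cube([6500, 100, 3000]);
translate([0, 4400, 0]) cube([6500, 100, 3000]);
translate([0, 100, 0]) cube([100, 4300, 3000]);
translate([6400, 100, 0]) cube([100, 4300, 3000]);
translate([4000, 100, 0]) cube([100, 2500, 3000]);
translate([4000, 3600, 0]) cube([100, 800, 3000]);


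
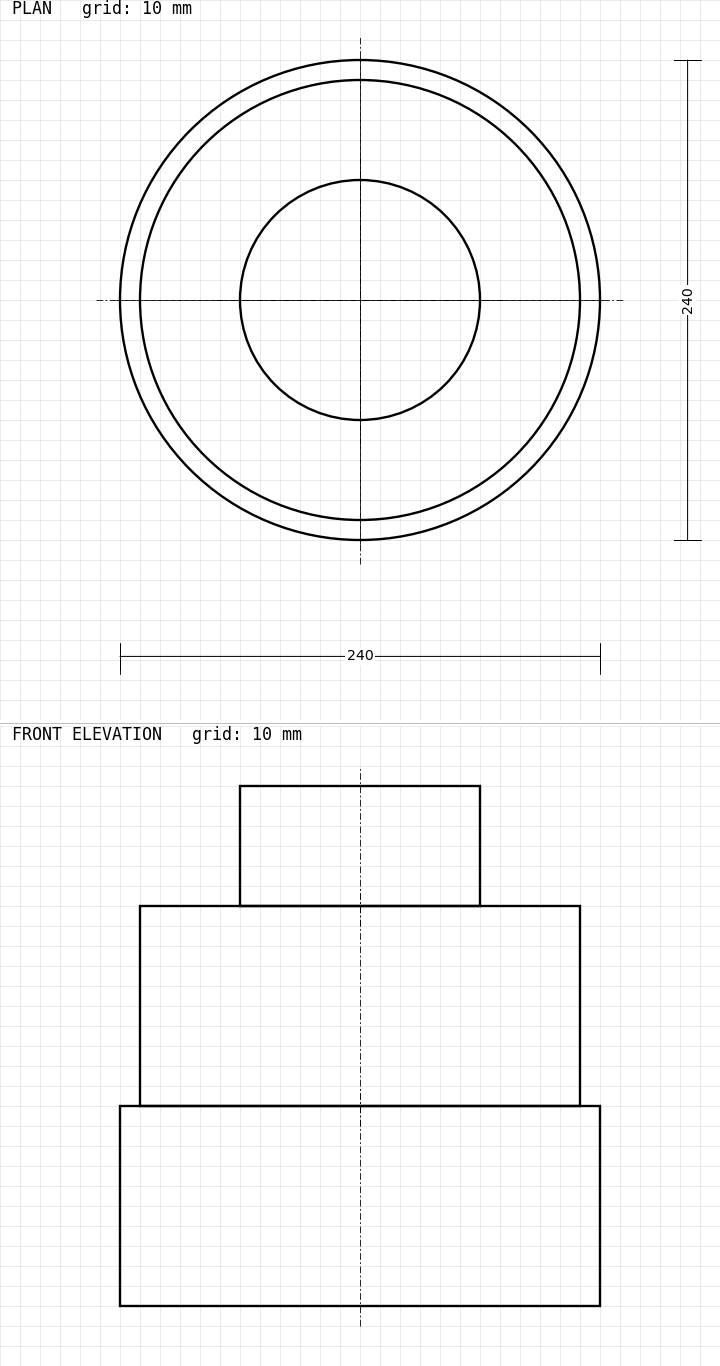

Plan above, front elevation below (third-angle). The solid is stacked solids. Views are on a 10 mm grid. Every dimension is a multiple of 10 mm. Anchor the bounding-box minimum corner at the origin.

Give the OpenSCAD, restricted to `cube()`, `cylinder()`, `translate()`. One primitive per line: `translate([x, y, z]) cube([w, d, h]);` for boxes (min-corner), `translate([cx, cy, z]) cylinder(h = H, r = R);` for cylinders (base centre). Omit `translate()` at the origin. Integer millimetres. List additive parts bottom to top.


translate([120, 120, 0]) cylinder(h = 100, r = 120);
translate([120, 120, 100]) cylinder(h = 100, r = 110);
translate([120, 120, 200]) cylinder(h = 60, r = 60);
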